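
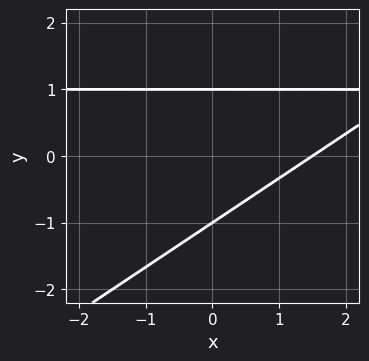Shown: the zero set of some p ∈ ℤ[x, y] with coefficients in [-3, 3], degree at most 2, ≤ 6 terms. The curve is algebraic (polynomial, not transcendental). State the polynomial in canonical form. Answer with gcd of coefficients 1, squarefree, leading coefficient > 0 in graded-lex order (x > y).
2*x*y - 3*y^2 - 2*x + 3

First, degree: a generic line meets the curve in up to 2 points, so deg p = 2.
Next, observable constraints: among the integer gridlines, it crosses the y-axis at y ∈ {-1, 1}.
Finally, assembling these constraints gives the stated polynomial.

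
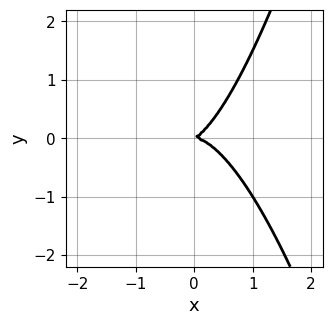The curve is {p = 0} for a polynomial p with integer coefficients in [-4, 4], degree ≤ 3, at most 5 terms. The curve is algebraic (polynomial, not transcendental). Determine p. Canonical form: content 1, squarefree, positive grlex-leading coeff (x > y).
deg p = 3.
Reading off the gridlines: it crosses the x-axis at the gridline x = 0; it meets the y-axis at y = 0 (among the integer gridlines).
These observations pin down the coefficients.

3*x^3 + x*y - 2*y^2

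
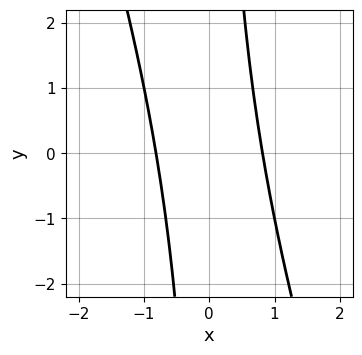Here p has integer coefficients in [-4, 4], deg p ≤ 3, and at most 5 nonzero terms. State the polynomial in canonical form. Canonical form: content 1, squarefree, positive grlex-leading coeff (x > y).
First, the degree is 2 — no degree-1 curve has this shape.
Then, against the integer gridlines: it misses every integer gridline on the y-axis.
Finally, matching integer coefficients to the picture gives p.

3*x^2 + x*y - 2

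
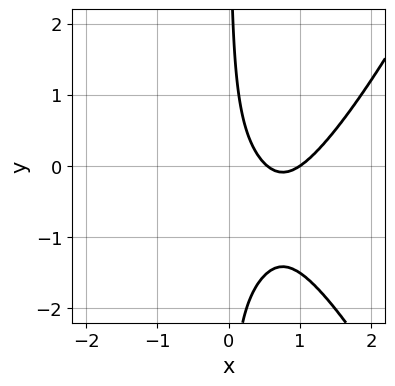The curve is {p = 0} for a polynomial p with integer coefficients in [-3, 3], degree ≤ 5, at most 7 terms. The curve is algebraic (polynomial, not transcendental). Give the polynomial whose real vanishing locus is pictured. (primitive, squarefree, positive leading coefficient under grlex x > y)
x^4 - 2*x*y^2 - 3*x*y - 2*x + 1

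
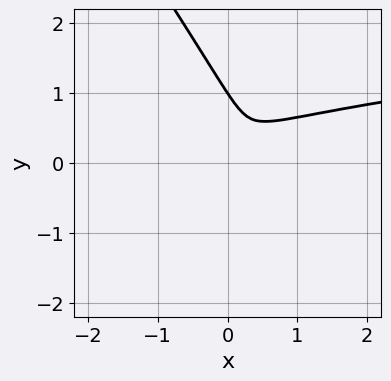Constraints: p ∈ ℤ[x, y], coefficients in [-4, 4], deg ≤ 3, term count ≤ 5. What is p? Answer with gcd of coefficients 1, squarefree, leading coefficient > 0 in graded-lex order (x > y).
3*x*y^2 + 2*y^3 - x^2 - 2*y^2

1. Degree: no degree-2 curve has this shape, so deg p = 3.
2. Reading off the gridlines: it meets the y-axis at y = 1 (among the integer gridlines).
3. Putting this together gives p.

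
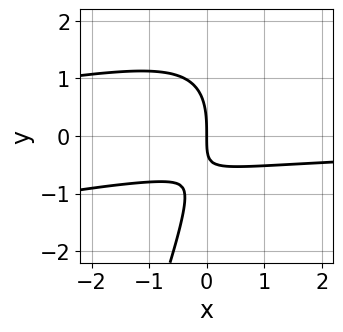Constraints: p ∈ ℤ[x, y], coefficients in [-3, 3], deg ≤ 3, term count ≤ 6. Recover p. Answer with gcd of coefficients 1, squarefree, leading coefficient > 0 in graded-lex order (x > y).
(a) The degree is 3 — no degree-2 curve has this shape.
(b) From the axis intercepts and sections: one y-axis crossing is at y = 0; it meets the x-axis at x = 0 (among the integer gridlines).
(c) Putting this together gives p.

x^2*y - 3*x*y^2 + y^3 + 3*x*y + 3*x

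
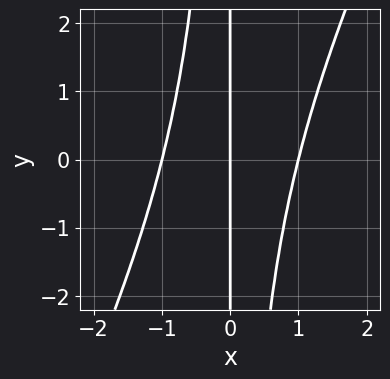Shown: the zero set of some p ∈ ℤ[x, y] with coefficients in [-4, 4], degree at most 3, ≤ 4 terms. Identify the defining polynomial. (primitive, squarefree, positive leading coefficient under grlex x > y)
2*x^3 - x^2*y - 2*x

deg p = 3.
Observable constraints: the visible y-axis segment lies entirely on the curve; the x-axis gridline crossings are at x ∈ {-1, 0, 1}.
Assembling these constraints gives the stated polynomial.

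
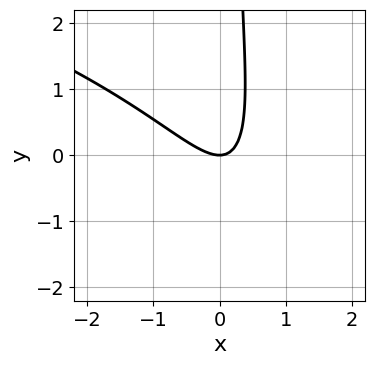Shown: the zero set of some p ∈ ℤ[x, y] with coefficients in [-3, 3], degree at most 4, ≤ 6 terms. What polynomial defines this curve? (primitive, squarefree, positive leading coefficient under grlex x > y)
deg p = 3. No degree-2 curve has this shape.
From the visible intercepts: one y-axis crossing is at y = 0; one x-axis crossing is at x = 0.
The integer polynomial consistent with all of this is the stated p.

x*y^2 + 3*x^2 + 3*x*y - 2*y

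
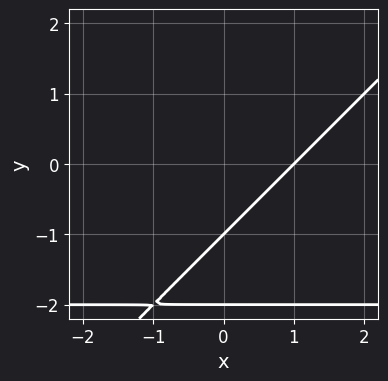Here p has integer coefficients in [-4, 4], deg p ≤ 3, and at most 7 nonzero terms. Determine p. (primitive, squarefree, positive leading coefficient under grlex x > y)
1. Degree: a generic line meets the curve in up to 2 points, so deg p = 2.
2. Observable constraints: it crosses the x-axis at the gridline x = 1; among the integer gridlines, it crosses the y-axis at y ∈ {-2, -1}.
3. The integer polynomial consistent with all of this is the stated p.

x*y - y^2 + 2*x - 3*y - 2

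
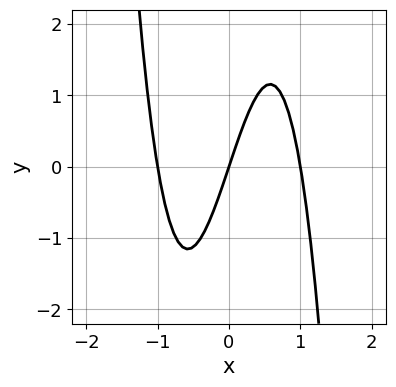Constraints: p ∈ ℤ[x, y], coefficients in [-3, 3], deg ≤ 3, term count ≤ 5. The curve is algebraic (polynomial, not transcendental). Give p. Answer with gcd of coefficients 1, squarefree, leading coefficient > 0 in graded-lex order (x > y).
3*x^3 - 3*x + y

First, the degree is 3 — a generic line meets the curve in up to 3 points.
Next, observable constraints: one y-axis crossing is at y = 0; the x-axis gridline crossings are at x ∈ {-1, 0, 1}.
Finally, putting this together gives p.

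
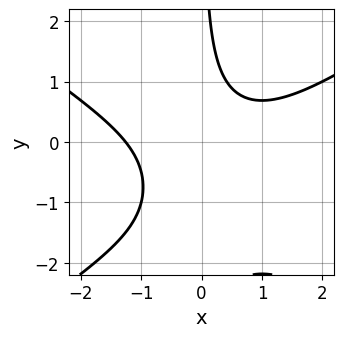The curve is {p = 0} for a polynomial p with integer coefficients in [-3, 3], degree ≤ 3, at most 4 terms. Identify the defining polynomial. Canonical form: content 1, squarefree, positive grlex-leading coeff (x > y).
x^3 - 2*x*y^2 - 3*x*y + 2

(a) deg p = 3. No degree-2 curve has this shape.
(b) Observable constraints: the curve avoids every integer y-axis point in the box.
(c) Solving for integer coefficients yields p as stated.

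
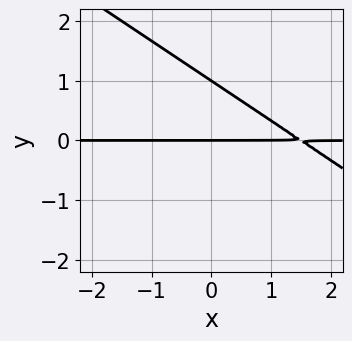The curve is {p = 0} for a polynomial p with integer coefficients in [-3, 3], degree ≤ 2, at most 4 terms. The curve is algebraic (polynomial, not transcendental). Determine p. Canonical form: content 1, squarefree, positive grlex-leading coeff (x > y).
First, the degree is 2 — no degree-1 curve has this shape.
Next, checking where it meets the axes: among the integer gridlines, it crosses the y-axis at y ∈ {0, 1}; the visible x-axis segment lies entirely on the curve.
Finally, matching integer coefficients to the picture gives p.

2*x*y + 3*y^2 - 3*y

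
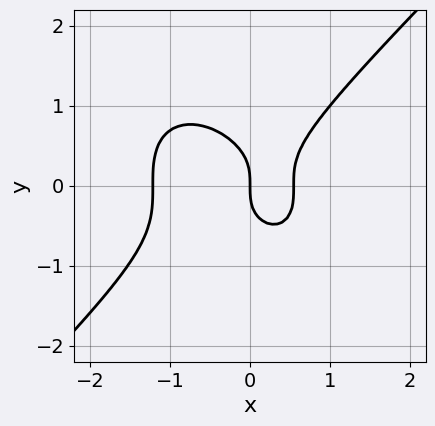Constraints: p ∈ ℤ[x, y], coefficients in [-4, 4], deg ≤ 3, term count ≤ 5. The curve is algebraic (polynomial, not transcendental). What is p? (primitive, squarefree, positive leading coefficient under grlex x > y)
Degree: the shape is more complex than any degree-2 curve, so deg p = 3.
Reading off the gridlines: it meets the x-axis at x = 0 (among the integer gridlines); it crosses the y-axis at the gridline y = 0.
Putting this together gives p.

3*x^3 - 3*y^3 + 2*x^2 - 2*x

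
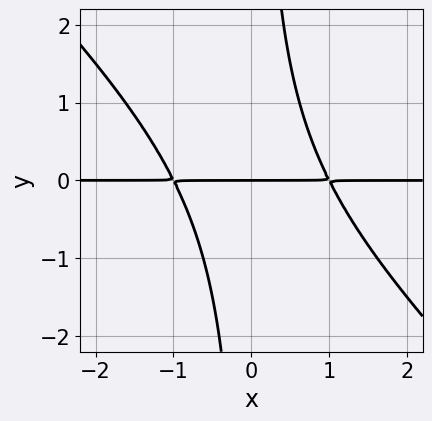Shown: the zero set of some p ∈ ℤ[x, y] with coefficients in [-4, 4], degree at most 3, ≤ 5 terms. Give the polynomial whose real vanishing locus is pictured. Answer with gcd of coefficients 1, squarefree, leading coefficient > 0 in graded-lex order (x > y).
x^2*y + x*y^2 - y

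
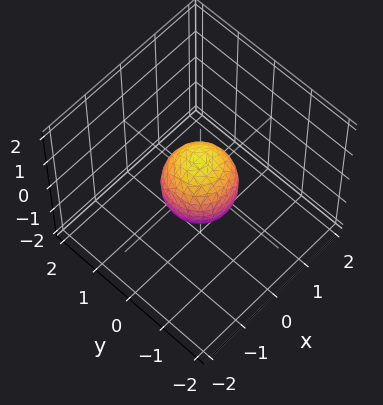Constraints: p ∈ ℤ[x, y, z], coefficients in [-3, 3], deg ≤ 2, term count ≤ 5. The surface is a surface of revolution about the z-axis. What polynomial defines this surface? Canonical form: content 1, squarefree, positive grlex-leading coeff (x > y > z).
3*x^2 + 3*y^2 + 2*z^2 - 2

First, deg p = 2.
Then, symmetries: rotational symmetry about the z-axis ⇒ p depends on x, y only through x² + y².
Next, against the integer gridlines: a circular section at z = 0 has radius between 0 and 1; among the integer gridlines, it crosses the z-axis at z ∈ {-1, 1}.
Finally, matching integer coefficients to the picture gives p.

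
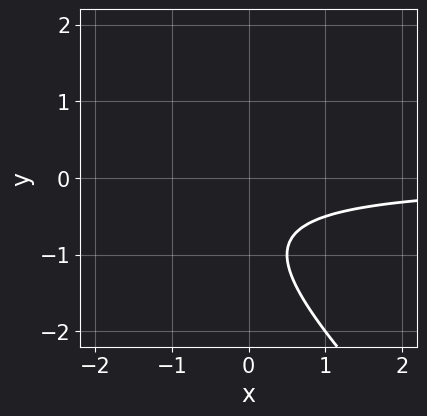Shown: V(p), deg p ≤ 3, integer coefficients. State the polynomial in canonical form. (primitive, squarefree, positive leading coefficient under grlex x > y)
(a) Degree: a generic line meets the curve in up to 2 points, so deg p = 2.
(b) From the axis intercepts and sections: the curve avoids every integer y-axis point in the box; no x-intercept at any integer in the box.
(c) Matching integer coefficients to the picture gives p.

2*x*y + 2*y^2 + 3*y + 2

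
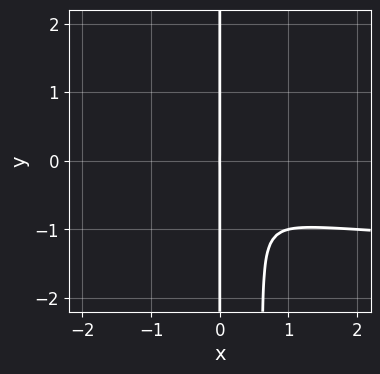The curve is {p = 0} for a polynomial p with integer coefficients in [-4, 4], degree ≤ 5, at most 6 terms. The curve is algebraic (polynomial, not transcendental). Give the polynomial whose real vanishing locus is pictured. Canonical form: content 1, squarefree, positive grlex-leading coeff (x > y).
2*x^3*y - 3*x^2*y^2 + 3*x^3 + 2*x*y^2

The degree is 4 — a generic line meets the curve in up to 4 points.
Against the integer gridlines: it crosses the x-axis at the gridline x = 0; every point of the y-axis in the box is on the curve.
These observations pin down the coefficients.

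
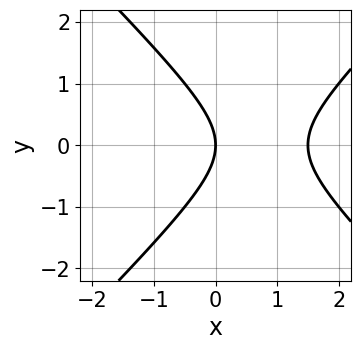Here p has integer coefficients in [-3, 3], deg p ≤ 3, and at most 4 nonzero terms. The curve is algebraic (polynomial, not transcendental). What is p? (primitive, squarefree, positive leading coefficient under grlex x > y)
2*x^2 - 2*y^2 - 3*x

First, degree: a generic line meets the curve in up to 2 points, so deg p = 2.
Next, symmetries: the y ↦ −y reflection is a symmetry, so y appears only in even powers.
Then, observable constraints: it meets the x-axis at x = 0 (among the integer gridlines); it meets the y-axis at y = 0 (among the integer gridlines).
Finally, matching integer coefficients to the picture gives p.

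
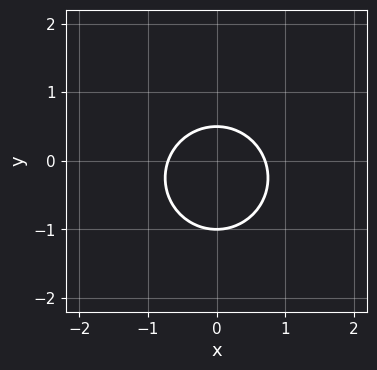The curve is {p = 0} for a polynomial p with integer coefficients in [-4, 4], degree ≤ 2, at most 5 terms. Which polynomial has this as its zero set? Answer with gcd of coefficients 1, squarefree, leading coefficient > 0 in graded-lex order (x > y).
2*x^2 + 2*y^2 + y - 1

First, deg p = 2. A generic line meets the curve in up to 2 points.
Then, symmetries: it's symmetric under x → −x, forcing even powers of x.
Next, from the axis intercepts and sections: it meets the y-axis at y = -1 (among the integer gridlines).
Finally, matching integer coefficients to the picture gives p.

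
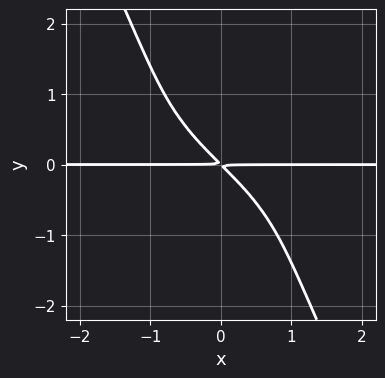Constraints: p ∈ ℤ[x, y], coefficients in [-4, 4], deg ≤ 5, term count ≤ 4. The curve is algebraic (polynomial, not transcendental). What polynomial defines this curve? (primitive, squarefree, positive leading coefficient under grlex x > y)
The degree is 4 — a generic line meets the curve in up to 4 points.
Against the integer gridlines: the visible x-axis segment lies entirely on the curve.
Putting this together gives p.

2*x*y^3 + y^4 + 3*x*y + 3*y^2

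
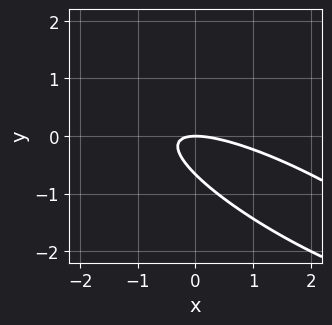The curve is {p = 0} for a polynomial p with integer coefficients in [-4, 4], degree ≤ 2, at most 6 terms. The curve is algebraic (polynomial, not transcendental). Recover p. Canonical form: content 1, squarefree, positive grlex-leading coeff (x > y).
x^2 + 3*x*y + 3*y^2 + 2*y

First, degree: the shape is more complex than any degree-1 curve, so deg p = 2.
Then, checking where it meets the axes: it crosses the y-axis at the gridline y = 0; it meets the x-axis at x = 0 (among the integer gridlines).
Finally, putting this together gives p.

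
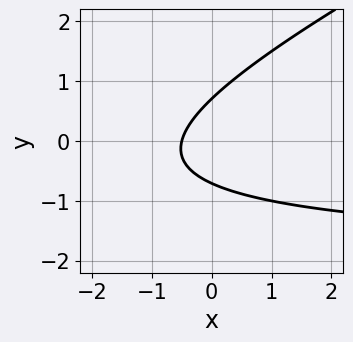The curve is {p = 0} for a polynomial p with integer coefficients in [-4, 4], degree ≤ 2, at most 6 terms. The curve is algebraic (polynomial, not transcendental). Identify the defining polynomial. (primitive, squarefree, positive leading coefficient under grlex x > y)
(a) The degree is 2 — the shape is more complex than any degree-1 curve.
(b) Putting this together gives p.

x*y - 2*y^2 + 2*x + 1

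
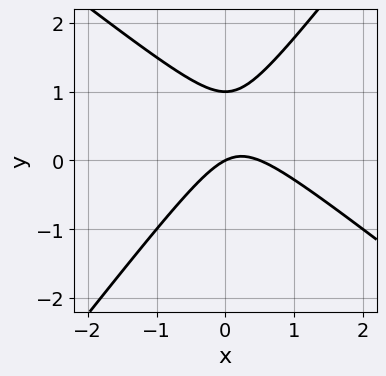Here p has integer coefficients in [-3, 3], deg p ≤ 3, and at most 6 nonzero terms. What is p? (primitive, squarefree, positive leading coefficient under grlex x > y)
(a) deg p = 2.
(b) From the visible intercepts: it meets the x-axis at x = 0 (among the integer gridlines); the y-axis gridline crossings are at y ∈ {0, 1}.
(c) Matching integer coefficients to the picture gives p.

2*x^2 + x*y - 2*y^2 - x + 2*y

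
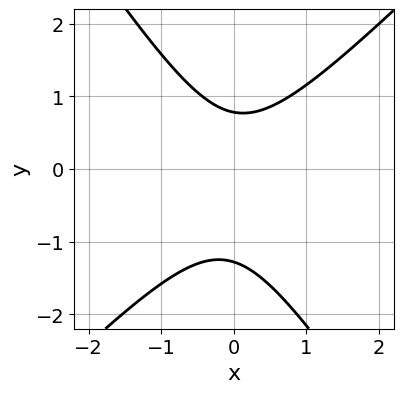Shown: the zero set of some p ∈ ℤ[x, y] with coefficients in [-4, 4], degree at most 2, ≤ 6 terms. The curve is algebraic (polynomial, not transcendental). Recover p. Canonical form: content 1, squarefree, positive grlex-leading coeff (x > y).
1. The degree is 2 — no degree-1 curve has this shape.
2. Reading off the gridlines: the curve avoids every integer x-axis point in the box.
3. Together with the visible shape, these determine p as stated.

3*x^2 - x*y - 2*y^2 - y + 2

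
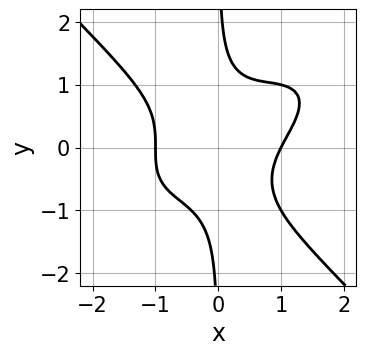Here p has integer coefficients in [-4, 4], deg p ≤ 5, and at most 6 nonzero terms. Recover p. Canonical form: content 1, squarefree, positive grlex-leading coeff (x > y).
x^4 - x^3*y + 2*x*y^3 - x^2*y - 1

(a) deg p = 4.
(b) From the visible intercepts: it misses every integer gridline on the y-axis; the x-axis gridline crossings are at x ∈ {-1, 1}.
(c) Together with the visible shape, these determine p as stated.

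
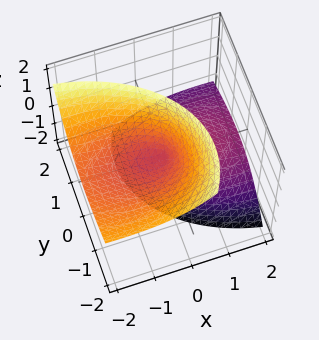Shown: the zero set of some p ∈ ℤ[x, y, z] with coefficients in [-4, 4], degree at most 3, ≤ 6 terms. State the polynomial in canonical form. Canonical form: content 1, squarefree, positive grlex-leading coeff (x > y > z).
x^2 + 3*x*z + 2*y^2 + 2*y*z - z^2

(a) There are 2 components. Treating them together as one polynomial.
(b) The degree is 2 — the shape is more complex than any degree-1 surface.
(c) Reading off the gridlines: it crosses the x-axis at the gridline x = 0; it crosses the y-axis at the gridline y = 0; it meets the z-axis at z = 0 (among the integer gridlines).
(d) Putting this together gives p.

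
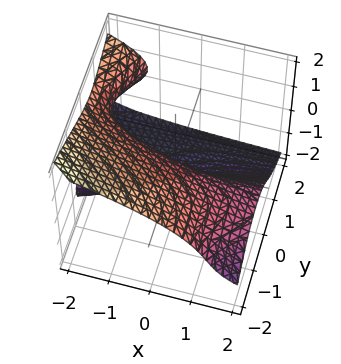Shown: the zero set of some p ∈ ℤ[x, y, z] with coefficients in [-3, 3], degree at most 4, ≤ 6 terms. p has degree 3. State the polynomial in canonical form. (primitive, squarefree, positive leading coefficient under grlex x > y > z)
x*y^2 + 2*z^3 + 2*x*z + z^2 + 3*y

The degree is 3 — the shape is more complex than any degree-2 surface.
Against the integer gridlines: one y-axis crossing is at y = 0; the visible x-axis segment lies entirely on the surface.
Fitting integer coefficients to these (and the overall shape) gives p.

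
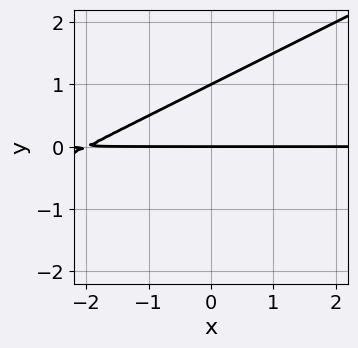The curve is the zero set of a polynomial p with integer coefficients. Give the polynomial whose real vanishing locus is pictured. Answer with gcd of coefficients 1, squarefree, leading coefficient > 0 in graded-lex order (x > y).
(a) The degree is 2 — the shape is more complex than any degree-1 curve.
(b) Checking where it meets the axes: among the integer gridlines, it crosses the y-axis at y ∈ {0, 1}; the visible x-axis segment lies entirely on the curve.
(c) Assembling these constraints gives the stated polynomial.

x*y - 2*y^2 + 2*y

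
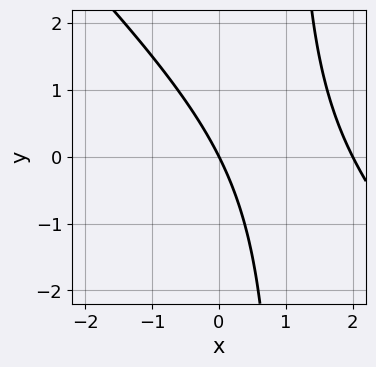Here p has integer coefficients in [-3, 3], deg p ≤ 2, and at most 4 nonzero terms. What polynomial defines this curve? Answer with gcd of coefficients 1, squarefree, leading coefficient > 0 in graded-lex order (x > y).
1. Degree: a generic line meets the curve in up to 2 points, so deg p = 2.
2. From the axis intercepts and sections: among the integer gridlines, it crosses the x-axis at x ∈ {0, 2}; it crosses the y-axis at the gridline y = 0.
3. Fitting integer coefficients to these (and the overall shape) gives p.

x^2 + x*y - 2*x - y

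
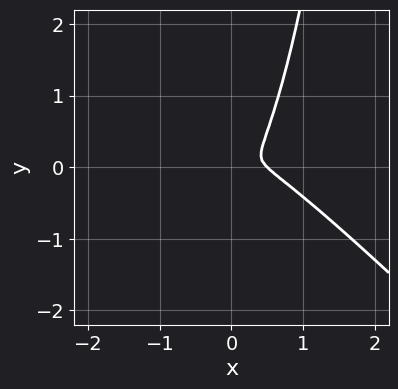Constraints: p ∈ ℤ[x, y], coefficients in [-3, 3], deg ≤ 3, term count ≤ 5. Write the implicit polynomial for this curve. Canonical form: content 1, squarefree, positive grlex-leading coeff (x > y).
2*x^3 + 2*x^2*y - x^2 - y^2

deg p = 3.
Putting this together gives p.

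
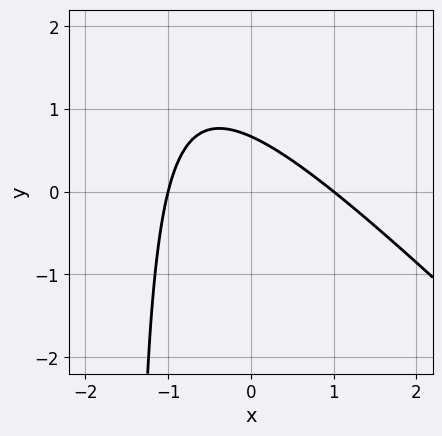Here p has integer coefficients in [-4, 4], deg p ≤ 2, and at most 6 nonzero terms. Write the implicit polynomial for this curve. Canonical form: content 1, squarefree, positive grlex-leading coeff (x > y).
1. deg p = 2. A generic line meets the curve in up to 2 points.
2. From the axis intercepts and sections: the x-axis gridline crossings are at x ∈ {-1, 1}.
3. Together with the visible shape, these determine p as stated.

2*x^2 + 2*x*y + 3*y - 2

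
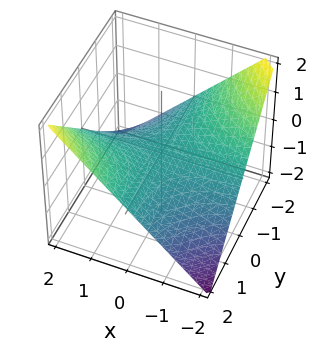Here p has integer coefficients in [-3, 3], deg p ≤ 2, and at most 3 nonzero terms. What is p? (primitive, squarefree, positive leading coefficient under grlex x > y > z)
x*y - 2*z

deg p = 2. A hyperbolic paraboloid; a quadric.
Observable constraints: it crosses the z-axis at the gridline z = 0; the visible y-axis segment lies entirely on the surface; every point of the x-axis in the box is on the surface.
These observations pin down the coefficients.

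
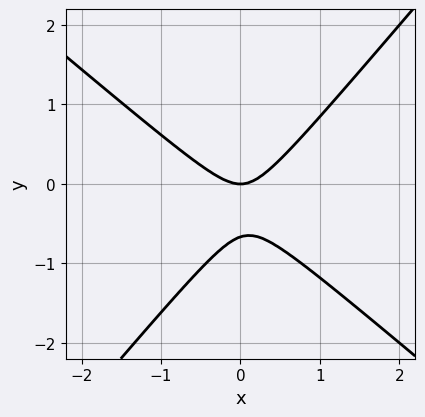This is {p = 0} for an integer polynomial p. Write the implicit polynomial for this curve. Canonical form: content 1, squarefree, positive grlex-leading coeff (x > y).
3*x^2 + x*y - 3*y^2 - 2*y

Degree: the shape is more complex than any degree-1 curve, so deg p = 2.
Against the integer gridlines: it meets the y-axis at y = 0 (among the integer gridlines); one x-axis crossing is at x = 0.
Assembling these constraints gives the stated polynomial.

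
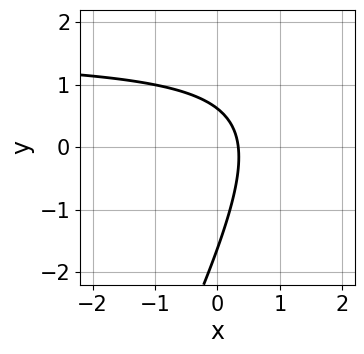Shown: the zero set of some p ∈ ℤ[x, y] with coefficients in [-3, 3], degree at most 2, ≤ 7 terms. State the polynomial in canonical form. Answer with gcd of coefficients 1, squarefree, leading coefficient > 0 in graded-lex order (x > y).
2*x*y - y^2 - 3*x - y + 1

(a) Degree: the shape is more complex than any degree-1 curve, so deg p = 2.
(b) Putting this together gives p.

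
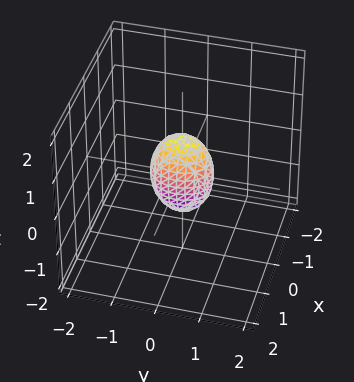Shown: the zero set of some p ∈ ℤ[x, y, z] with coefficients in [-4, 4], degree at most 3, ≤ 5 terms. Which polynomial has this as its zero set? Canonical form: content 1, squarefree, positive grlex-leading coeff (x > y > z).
3*x^2 + 2*y^2 + z^2 - 1

First, deg p = 2. Bounded and convex; a quadric.
Next, symmetries: mirror symmetry z ↦ −z ⇒ only even powers of z; it's symmetric under x → −x, forcing even powers of x; it's symmetric under y → −y, forcing even powers of y.
Next, from the axis intercepts and sections: among the integer gridlines, it crosses the z-axis at z ∈ {-1, 1}.
Finally, the integer polynomial consistent with all of this is the stated p.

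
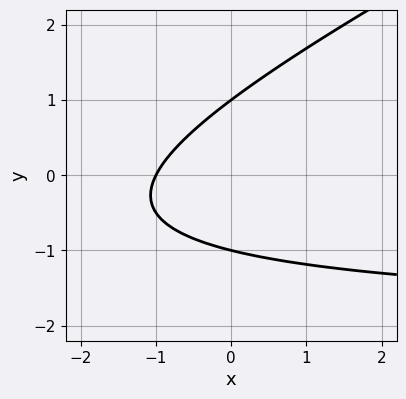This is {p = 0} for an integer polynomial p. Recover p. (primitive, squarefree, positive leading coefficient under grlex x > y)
x*y - 2*y^2 + 2*x + 2

(a) deg p = 2. No degree-1 curve has this shape.
(b) Checking where it meets the axes: among the integer gridlines, it crosses the y-axis at y ∈ {-1, 1}; it meets the x-axis at x = -1 (among the integer gridlines).
(c) Putting this together gives p.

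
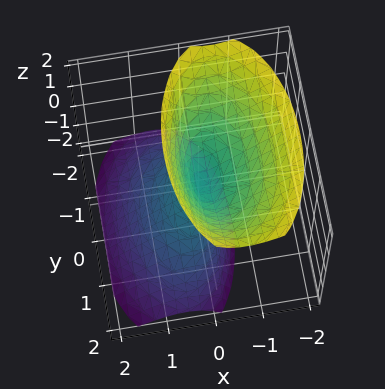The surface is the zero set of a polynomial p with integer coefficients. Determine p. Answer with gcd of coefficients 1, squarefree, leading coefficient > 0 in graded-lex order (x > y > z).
(a) There are 2 components. Treating them together as one polynomial.
(b) The degree is 2 — the shape is more complex than any degree-1 surface.
(c) Reading off the gridlines: one x-axis crossing is at x = 0; it meets the z-axis at z = 0 (among the integer gridlines); it crosses the y-axis at the gridline y = 0.
(d) Fitting integer coefficients to these (and the overall shape) gives p.

3*x^2 + 2*x*z + y^2 - z^2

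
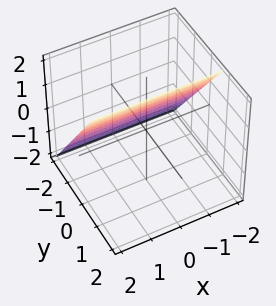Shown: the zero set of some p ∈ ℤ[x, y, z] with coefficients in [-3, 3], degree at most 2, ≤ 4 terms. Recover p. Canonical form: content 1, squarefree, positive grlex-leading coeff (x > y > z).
Degree: the surface is flat (a plane), so deg p = 1.
Observable constraints: no x-intercept at any integer in the box; it crosses the z-axis at the gridline z = 1.
The integer polynomial consistent with all of this is the stated p.

3*y - 2*z + 2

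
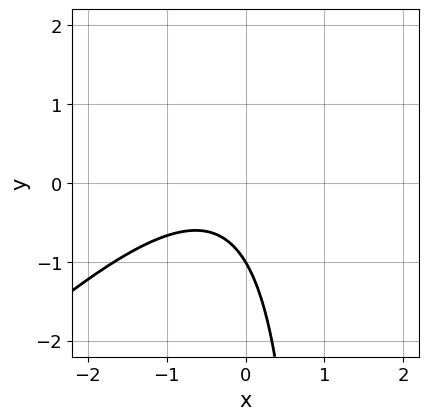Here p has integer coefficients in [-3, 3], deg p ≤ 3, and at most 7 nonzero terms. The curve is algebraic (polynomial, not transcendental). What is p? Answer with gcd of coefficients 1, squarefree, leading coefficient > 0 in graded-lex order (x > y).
3*x^2 - 3*x*y + 2*x + 3*y + 3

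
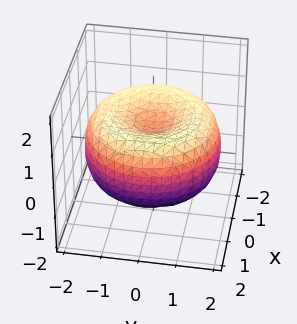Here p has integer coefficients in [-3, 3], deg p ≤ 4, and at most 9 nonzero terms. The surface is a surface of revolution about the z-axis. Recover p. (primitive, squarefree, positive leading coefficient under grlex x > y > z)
1. The degree is 4 — a generic line meets the surface in up to 4 points.
2. Symmetries: rotational symmetry about the z-axis ⇒ p depends on x, y only through x² + y².
3. Against the integer gridlines: a circular section at z = 0 has radius between 1 and 2.
4. The integer polynomial consistent with all of this is the stated p.

x^4 + 2*x^2*y^2 + y^4 - 3*x^2 - 3*y^2 + 3*z^2 - 1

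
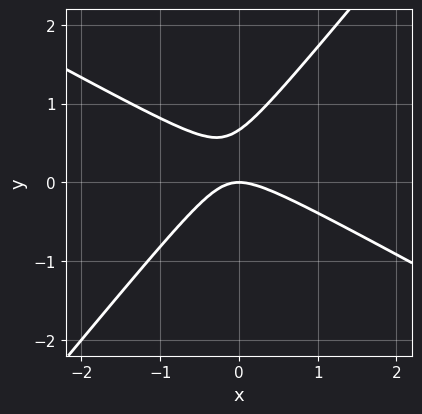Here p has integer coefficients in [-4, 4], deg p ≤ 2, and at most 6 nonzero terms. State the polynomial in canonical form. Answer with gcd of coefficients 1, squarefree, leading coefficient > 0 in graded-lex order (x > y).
deg p = 2. The shape is more complex than any degree-1 curve.
Checking where it meets the axes: it crosses the x-axis at the gridline x = 0; it meets the y-axis at y = 0 (among the integer gridlines).
These observations pin down the coefficients.

2*x^2 + 2*x*y - 3*y^2 + 2*y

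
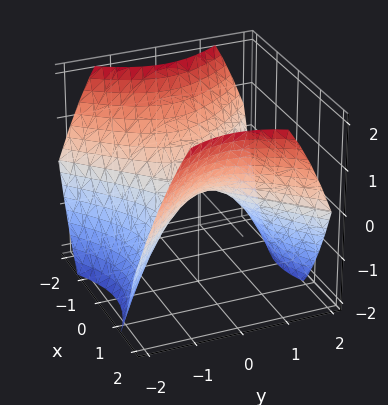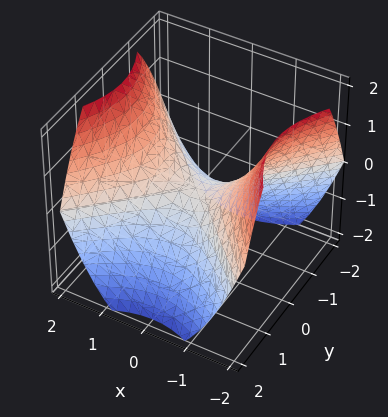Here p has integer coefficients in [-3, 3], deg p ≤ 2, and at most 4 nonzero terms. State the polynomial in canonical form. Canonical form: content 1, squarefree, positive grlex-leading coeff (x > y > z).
2*x^2 - 2*y^2 - 3*z

Degree: a saddle surface; a quadric, so deg p = 2.
Symmetries: it's symmetric under x → −x, forcing even powers of x; it's symmetric under y → −y, forcing even powers of y.
Against the integer gridlines: one z-axis crossing is at z = 0; one x-axis crossing is at x = 0; one y-axis crossing is at y = 0.
The integer polynomial consistent with all of this is the stated p.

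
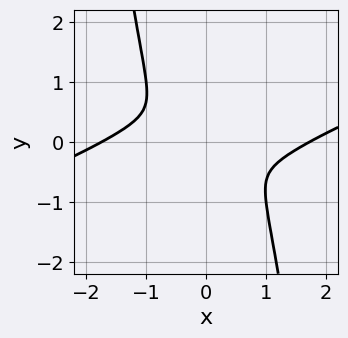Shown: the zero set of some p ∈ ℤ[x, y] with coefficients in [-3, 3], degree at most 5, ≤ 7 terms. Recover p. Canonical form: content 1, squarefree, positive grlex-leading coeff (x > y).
x^4 - 3*x^3*y - 3*x^2 - 2*x*y - 3*y^2

First, deg p = 4. No degree-3 curve has this shape.
Finally, the integer polynomial consistent with all of this is the stated p.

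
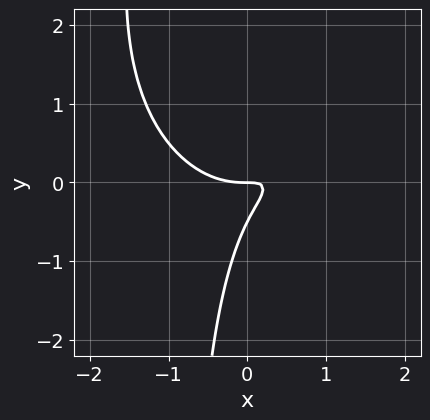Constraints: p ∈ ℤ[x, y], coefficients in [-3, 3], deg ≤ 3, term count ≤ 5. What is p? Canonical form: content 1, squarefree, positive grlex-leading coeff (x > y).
2*x^3 + 2*x*y^2 - 3*x*y + 2*y^2 + y

1. Degree: a generic line meets the curve in up to 3 points, so deg p = 3.
2. Reading off the gridlines: one x-axis crossing is at x = 0; it meets the y-axis at y = 0 (among the integer gridlines).
3. Matching integer coefficients to the picture gives p.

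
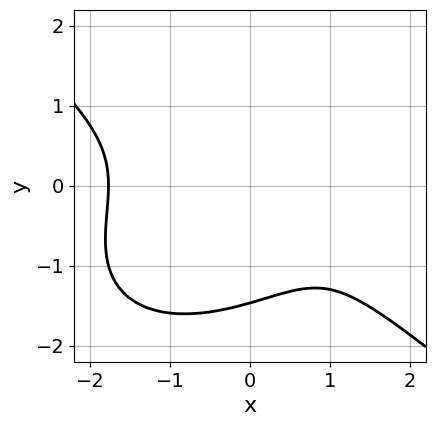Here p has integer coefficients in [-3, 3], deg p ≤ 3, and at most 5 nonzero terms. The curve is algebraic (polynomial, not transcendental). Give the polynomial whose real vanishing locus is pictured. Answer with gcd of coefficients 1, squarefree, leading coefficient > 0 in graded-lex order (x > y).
x^3 + 2*y^3 + 2*y^2 - 2*x + 2

The degree is 3 — the shape is more complex than any degree-2 curve.
Putting this together gives p.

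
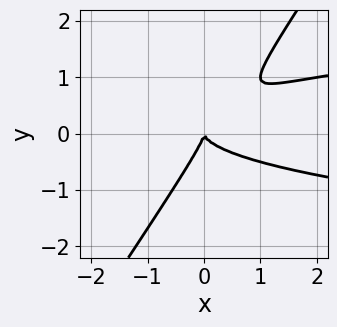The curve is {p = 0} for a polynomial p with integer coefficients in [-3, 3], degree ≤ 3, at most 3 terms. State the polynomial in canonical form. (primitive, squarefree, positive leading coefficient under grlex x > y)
3*x*y^2 - 2*y^3 - x^2

First, the degree is 3 — the shape is more complex than any degree-2 curve.
Next, against the integer gridlines: it meets the y-axis at y = 0 (among the integer gridlines); one x-axis crossing is at x = 0.
Finally, assembling these constraints gives the stated polynomial.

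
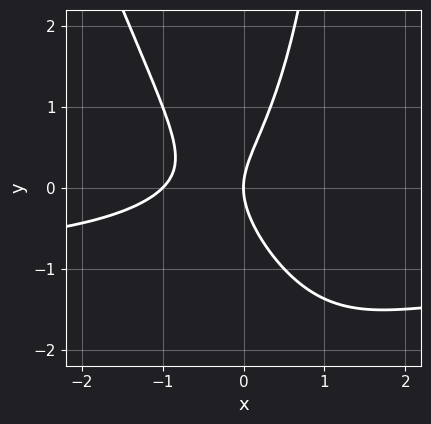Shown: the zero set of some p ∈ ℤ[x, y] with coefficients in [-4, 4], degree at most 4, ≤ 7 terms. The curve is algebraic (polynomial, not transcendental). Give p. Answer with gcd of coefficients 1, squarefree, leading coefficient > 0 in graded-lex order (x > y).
3*x^2*y + x*y^2 + 3*x^2 - 2*y^2 + 3*x

1. deg p = 3.
2. Reading off the gridlines: it crosses the y-axis at the gridline y = 0; the x-axis gridline crossings are at x ∈ {-1, 0}.
3. Matching integer coefficients to the picture gives p.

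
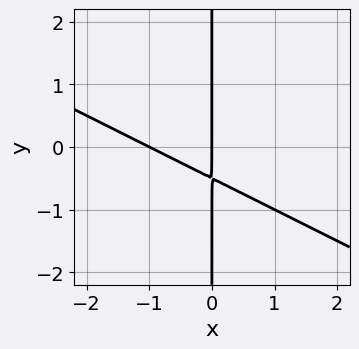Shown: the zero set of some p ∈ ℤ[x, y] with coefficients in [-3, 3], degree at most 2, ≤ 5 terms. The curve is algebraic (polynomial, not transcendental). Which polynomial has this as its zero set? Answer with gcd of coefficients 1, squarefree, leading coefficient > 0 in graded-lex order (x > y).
x^2 + 2*x*y + x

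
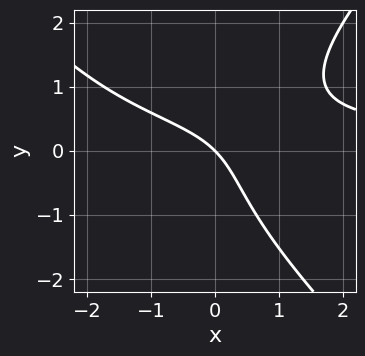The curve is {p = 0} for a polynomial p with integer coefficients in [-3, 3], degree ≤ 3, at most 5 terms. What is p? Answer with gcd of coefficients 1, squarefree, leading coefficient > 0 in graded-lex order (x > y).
Degree: the shape is more complex than any degree-2 curve, so deg p = 3.
From the axis intercepts and sections: it meets the y-axis at y = 0 (among the integer gridlines); it crosses the x-axis at the gridline x = 0.
The integer polynomial consistent with all of this is the stated p.

x^2*y - y^3 + 2*x*y - 2*x - 2*y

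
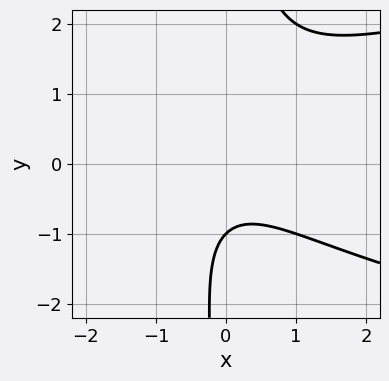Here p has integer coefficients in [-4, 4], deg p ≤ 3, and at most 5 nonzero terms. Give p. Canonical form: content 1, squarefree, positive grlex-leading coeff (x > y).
x*y^2 - x^2 - y - 1

First, the degree is 3 — no degree-2 curve has this shape.
Next, checking where it meets the axes: one y-axis crossing is at y = -1; it misses every integer gridline on the x-axis.
Finally, the integer polynomial consistent with all of this is the stated p.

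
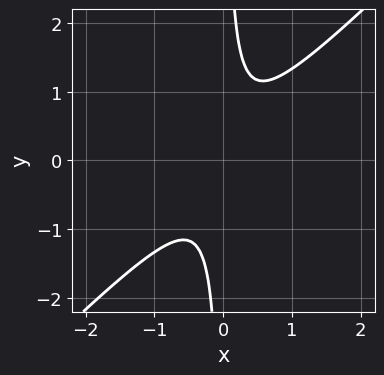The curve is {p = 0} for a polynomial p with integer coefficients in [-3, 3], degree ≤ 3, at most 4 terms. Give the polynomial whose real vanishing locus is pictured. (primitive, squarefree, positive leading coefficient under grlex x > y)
(a) Degree: no degree-1 curve has this shape, so deg p = 2.
(b) Against the integer gridlines: the curve avoids every integer y-axis point in the box; the curve avoids every integer x-axis point in the box.
(c) Putting this together gives p.

3*x^2 - 3*x*y + 1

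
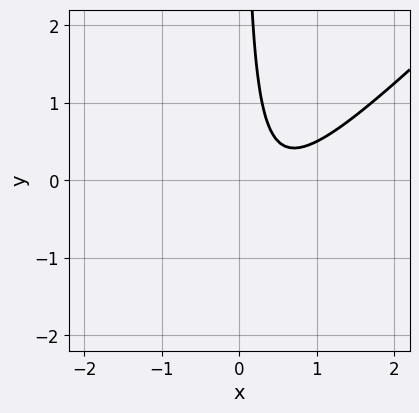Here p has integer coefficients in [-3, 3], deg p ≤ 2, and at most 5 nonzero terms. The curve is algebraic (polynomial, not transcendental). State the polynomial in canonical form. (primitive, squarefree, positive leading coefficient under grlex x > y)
1. deg p = 2. No degree-1 curve has this shape.
2. From the visible intercepts: it misses every integer gridline on the x-axis; it misses every integer gridline on the y-axis.
3. The integer polynomial consistent with all of this is the stated p.

2*x^2 - 2*x*y - 2*x + 1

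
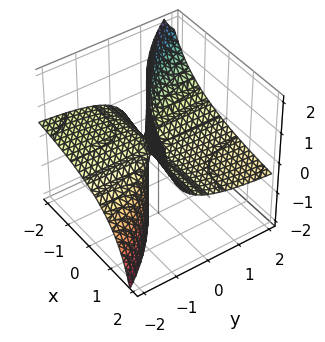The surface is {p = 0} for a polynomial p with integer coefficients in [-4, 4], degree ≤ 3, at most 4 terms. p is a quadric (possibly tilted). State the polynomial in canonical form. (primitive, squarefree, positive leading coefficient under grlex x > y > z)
x*y + 2*x*z + 3*y*z + z

1. Degree: a generic line meets the surface in up to 2 points, so deg p = 2.
2. Against the integer gridlines: the visible x-axis segment lies entirely on the surface; the visible y-axis segment lies entirely on the surface.
3. The integer polynomial consistent with all of this is the stated p.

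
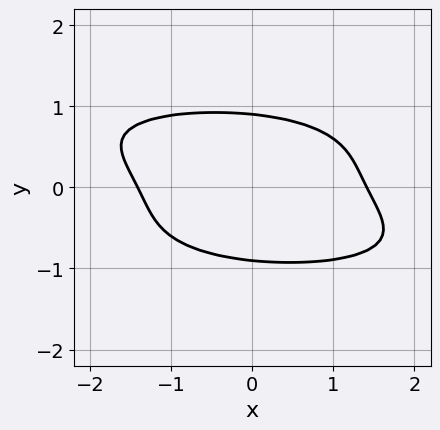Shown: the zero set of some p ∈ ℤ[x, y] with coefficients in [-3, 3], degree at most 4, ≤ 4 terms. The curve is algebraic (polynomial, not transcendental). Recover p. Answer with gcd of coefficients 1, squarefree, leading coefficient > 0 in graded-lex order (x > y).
3*y^4 + x^2 + x*y - 2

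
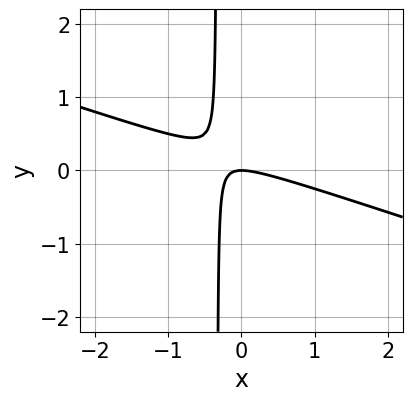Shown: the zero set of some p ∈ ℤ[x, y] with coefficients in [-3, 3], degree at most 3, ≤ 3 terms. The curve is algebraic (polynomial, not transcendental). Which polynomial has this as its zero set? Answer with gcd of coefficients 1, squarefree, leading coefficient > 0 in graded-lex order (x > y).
Degree: no degree-1 curve has this shape, so deg p = 2.
Observable constraints: one y-axis crossing is at y = 0; it meets the x-axis at x = 0 (among the integer gridlines).
These observations pin down the coefficients.

x^2 + 3*x*y + y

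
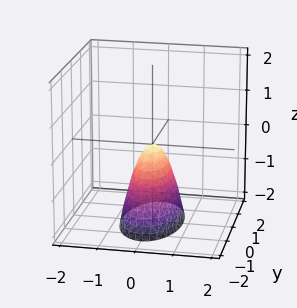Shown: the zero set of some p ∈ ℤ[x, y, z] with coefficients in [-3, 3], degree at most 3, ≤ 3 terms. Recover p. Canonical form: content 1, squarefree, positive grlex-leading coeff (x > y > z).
deg p = 2.
Symmetries: the y ↦ −y reflection is a symmetry, so y appears only in even powers; mirror symmetry x ↦ −x ⇒ only even powers of x.
Observable constraints: one x-axis crossing is at x = 0; it crosses the z-axis at the gridline z = 0; it meets the y-axis at y = 0 (among the integer gridlines).
Matching integer coefficients to the picture gives p.

3*x^2 + y^2 + z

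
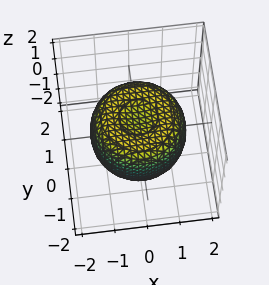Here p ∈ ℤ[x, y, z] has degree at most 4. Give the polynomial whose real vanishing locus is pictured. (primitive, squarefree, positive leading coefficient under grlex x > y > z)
2*x^4 + 4*x^2*y^2 + 2*y^4 - 3*x^2 - 3*y^2 + 3*z^2 - 2

1. deg p = 4.
2. Symmetries: the z-axis is an axis of rotation, so x and y enter only as x² + y².
3. Reading off the gridlines: a circular section at z = -1 has radius between 0 and 1.
4. The integer polynomial consistent with all of this is the stated p.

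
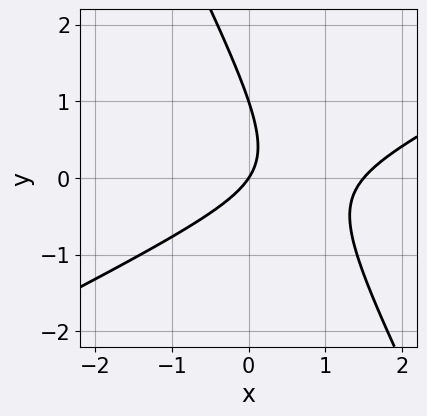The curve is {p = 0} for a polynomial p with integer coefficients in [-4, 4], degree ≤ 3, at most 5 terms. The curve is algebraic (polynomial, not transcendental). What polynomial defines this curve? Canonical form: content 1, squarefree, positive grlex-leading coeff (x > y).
(a) The degree is 2 — the shape is more complex than any degree-1 curve.
(b) From the visible intercepts: the y-axis gridline crossings are at y ∈ {0, 1}; it crosses the x-axis at the gridline x = 0.
(c) Together with the visible shape, these determine p as stated.

2*x^2 - 3*x*y - 2*y^2 - 3*x + 2*y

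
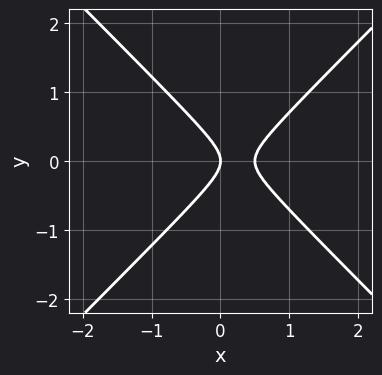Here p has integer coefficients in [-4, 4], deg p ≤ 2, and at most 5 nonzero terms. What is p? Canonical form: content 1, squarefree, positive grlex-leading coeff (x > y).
2*x^2 - 2*y^2 - x

1. deg p = 2. No degree-1 curve has this shape.
2. Symmetries: the y ↦ −y reflection is a symmetry, so y appears only in even powers.
3. From the axis intercepts and sections: one y-axis crossing is at y = 0; one x-axis crossing is at x = 0.
4. The integer polynomial consistent with all of this is the stated p.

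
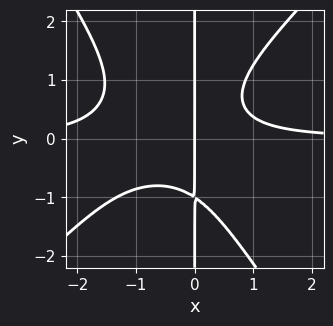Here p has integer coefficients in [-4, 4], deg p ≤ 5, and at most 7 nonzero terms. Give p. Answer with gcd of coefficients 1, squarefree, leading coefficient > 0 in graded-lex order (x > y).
3*x^3*y - x^2*y^2 - 2*x*y^3 + 3*x^2*y - 2*x

(a) deg p = 4. A generic line meets the curve in up to 4 points.
(b) From the axis intercepts and sections: every point of the y-axis in the box is on the curve; it meets the x-axis at x = 0 (among the integer gridlines).
(c) Putting this together gives p.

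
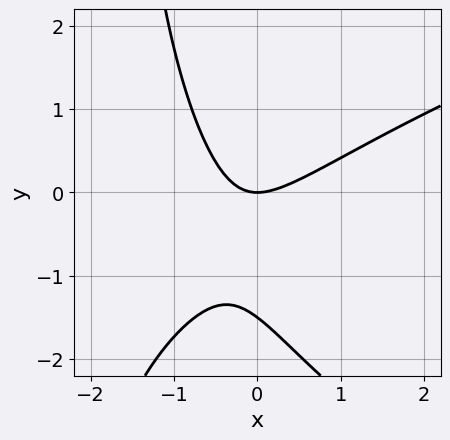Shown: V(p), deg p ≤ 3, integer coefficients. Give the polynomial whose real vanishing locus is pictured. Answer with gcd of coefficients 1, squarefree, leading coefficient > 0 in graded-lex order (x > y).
1. deg p = 3.
2. Against the integer gridlines: it meets the y-axis at y = 0 (among the integer gridlines); one x-axis crossing is at x = 0.
3. Together with the visible shape, these determine p as stated.

x*y^2 - 3*x^2 + 3*x*y + 2*y^2 + 3*y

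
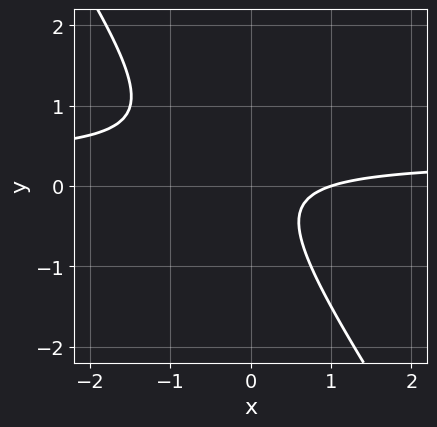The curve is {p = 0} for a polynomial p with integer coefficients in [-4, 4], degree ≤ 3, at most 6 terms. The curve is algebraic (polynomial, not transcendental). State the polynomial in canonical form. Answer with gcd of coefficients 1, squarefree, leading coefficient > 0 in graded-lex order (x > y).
3*x*y + 2*y^2 - x + 1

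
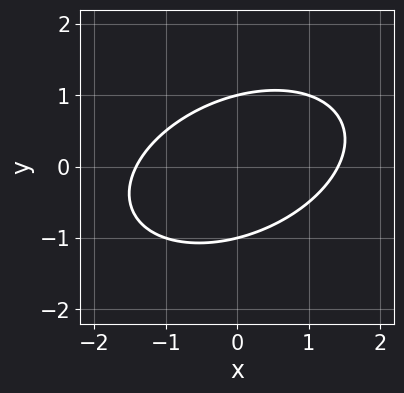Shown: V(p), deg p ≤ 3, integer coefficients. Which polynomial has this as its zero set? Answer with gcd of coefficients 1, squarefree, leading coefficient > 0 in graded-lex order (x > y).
x^2 - x*y + 2*y^2 - 2

Degree: the shape is more complex than any degree-1 curve, so deg p = 2.
Checking where it meets the axes: among the integer gridlines, it crosses the y-axis at y ∈ {-1, 1}.
These observations pin down the coefficients.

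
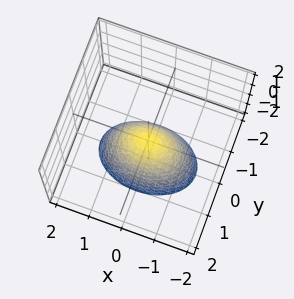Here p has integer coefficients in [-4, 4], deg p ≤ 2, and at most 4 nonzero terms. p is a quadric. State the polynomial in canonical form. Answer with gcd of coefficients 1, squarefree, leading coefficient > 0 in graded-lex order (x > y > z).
x^2 + 2*y^2 + z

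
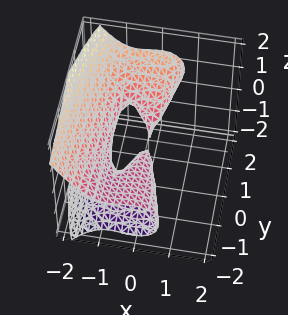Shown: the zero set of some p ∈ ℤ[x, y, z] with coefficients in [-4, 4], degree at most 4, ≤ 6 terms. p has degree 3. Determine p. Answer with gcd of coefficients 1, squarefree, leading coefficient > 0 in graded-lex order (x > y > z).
2*x^3 + 2*x^2 - 2*y*z + 3*z^2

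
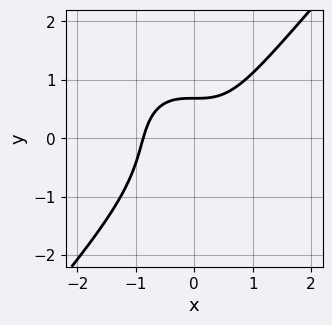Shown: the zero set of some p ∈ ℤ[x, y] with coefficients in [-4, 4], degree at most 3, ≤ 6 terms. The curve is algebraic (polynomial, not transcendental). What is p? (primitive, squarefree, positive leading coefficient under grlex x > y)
3*x^3 - 2*y^3 - 2*y + 2

deg p = 3. No degree-2 curve has this shape.
Matching integer coefficients to the picture gives p.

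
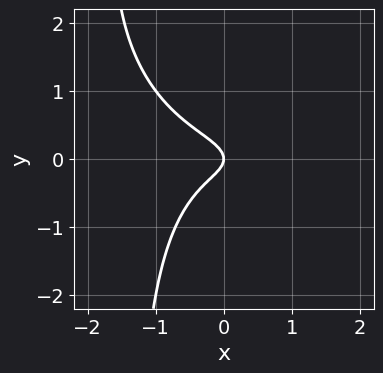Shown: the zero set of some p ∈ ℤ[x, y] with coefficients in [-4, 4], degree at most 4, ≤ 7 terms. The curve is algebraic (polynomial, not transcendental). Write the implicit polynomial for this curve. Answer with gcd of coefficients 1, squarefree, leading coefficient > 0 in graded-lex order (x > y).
First, deg p = 3.
Then, from the axis intercepts and sections: one x-axis crossing is at x = 0; it meets the y-axis at y = 0 (among the integer gridlines).
Finally, solving for integer coefficients yields p as stated.

x^3 + x^2*y + 2*x*y^2 + 3*y^2 + x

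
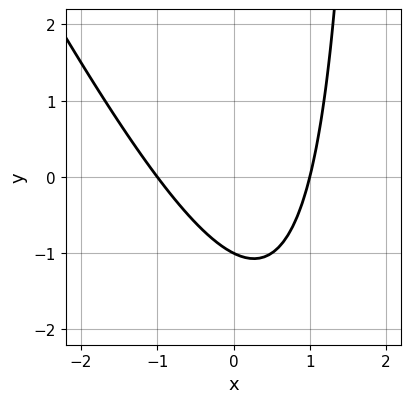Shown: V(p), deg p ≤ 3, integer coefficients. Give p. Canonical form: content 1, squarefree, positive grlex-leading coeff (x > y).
2*x^2 + x*y - 2*y - 2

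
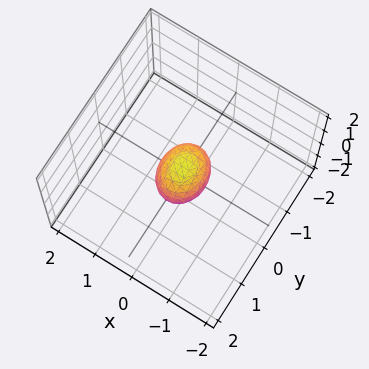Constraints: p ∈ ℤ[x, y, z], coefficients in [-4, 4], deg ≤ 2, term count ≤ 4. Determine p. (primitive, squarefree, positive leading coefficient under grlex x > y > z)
3*x^2 + 2*y^2 + 2*z^2 - 1

First, the degree is 2 — bounded and convex; a quadric.
Next, symmetries: it's symmetric under y → −y, forcing even powers of y; the x ↦ −x reflection is a symmetry, so x appears only in even powers; the z ↦ −z reflection is a symmetry, so z appears only in even powers.
Finally, fitting integer coefficients to these (and the overall shape) gives p.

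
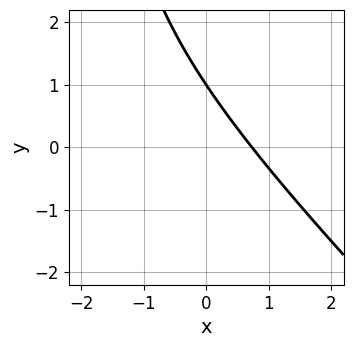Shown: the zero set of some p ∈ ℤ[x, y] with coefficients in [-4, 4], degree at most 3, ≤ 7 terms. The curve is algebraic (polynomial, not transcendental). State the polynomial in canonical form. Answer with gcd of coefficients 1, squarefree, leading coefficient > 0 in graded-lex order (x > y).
x^2 + x*y + 2*x + 2*y - 2

1. Degree: a generic line meets the curve in up to 2 points, so deg p = 2.
2. Checking where it meets the axes: it crosses the y-axis at the gridline y = 1.
3. Putting this together gives p.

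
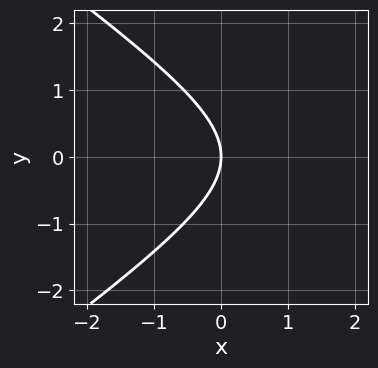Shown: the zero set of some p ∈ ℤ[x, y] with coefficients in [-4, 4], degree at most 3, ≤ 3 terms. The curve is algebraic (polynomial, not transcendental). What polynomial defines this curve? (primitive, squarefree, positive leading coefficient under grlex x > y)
First, the degree is 2 — no degree-1 curve has this shape.
Next, symmetries: mirror symmetry y ↦ −y ⇒ only even powers of y.
Next, from the axis intercepts and sections: it meets the x-axis at x = 0 (among the integer gridlines); it crosses the y-axis at the gridline y = 0.
Finally, matching integer coefficients to the picture gives p.

x^2 - 2*y^2 - 3*x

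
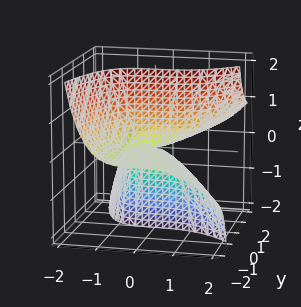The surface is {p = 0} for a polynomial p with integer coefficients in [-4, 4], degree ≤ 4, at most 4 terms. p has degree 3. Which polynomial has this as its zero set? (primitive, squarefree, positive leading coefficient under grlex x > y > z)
First, degree: no degree-2 surface has this shape, so deg p = 3.
Then, from the visible intercepts: it crosses the x-axis at the gridline x = 0; every point of the z-axis in the box is on the surface; the visible y-axis segment lies entirely on the surface.
Finally, together with the visible shape, these determine p as stated.

x^3 - x*y*z - 3*y*z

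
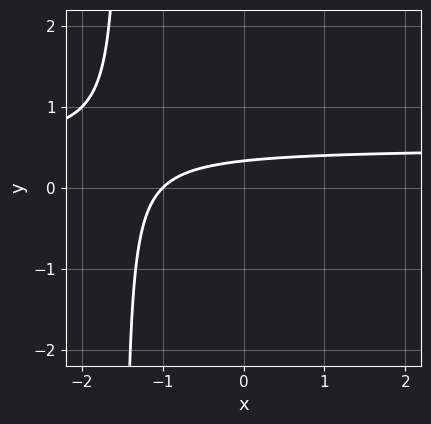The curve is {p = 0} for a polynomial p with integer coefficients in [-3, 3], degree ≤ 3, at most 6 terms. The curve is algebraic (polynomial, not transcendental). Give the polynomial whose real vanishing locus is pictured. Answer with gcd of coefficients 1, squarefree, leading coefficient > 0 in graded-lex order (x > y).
Degree: a generic line meets the curve in up to 2 points, so deg p = 2.
From the axis intercepts and sections: it crosses the x-axis at the gridline x = -1.
Putting this together gives p.

2*x*y - x + 3*y - 1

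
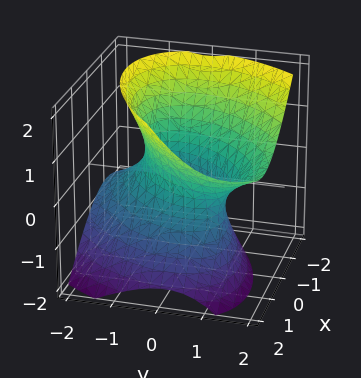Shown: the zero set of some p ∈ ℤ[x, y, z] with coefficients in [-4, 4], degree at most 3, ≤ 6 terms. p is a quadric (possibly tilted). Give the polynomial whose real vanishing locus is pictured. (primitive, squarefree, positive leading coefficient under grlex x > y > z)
x^2 - x*y + y^2 - y*z - z^2 - 1

(a) deg p = 2.
(b) Checking where it meets the axes: no z-intercept at any integer in the box; the y-axis gridline crossings are at y ∈ {-1, 1}.
(c) These observations pin down the coefficients.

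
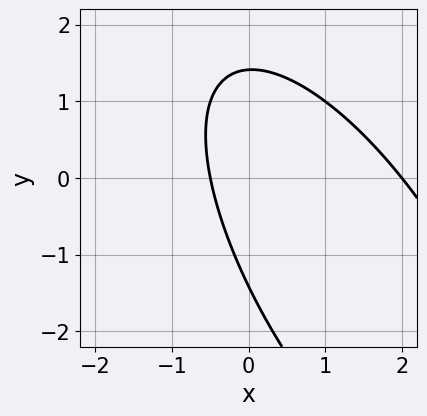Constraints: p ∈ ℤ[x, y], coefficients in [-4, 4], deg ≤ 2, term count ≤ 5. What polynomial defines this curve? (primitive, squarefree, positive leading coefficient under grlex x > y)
1. deg p = 2. No degree-1 curve has this shape.
2. Observable constraints: one x-axis crossing is at x = 2.
3. Solving for integer coefficients yields p as stated.

2*x^2 + 2*x*y + y^2 - 3*x - 2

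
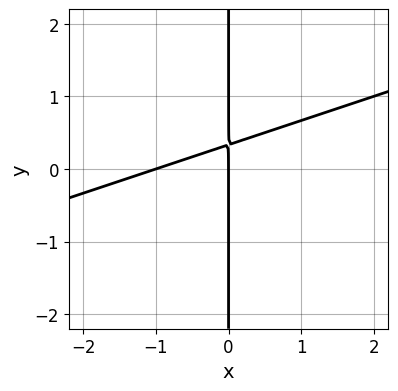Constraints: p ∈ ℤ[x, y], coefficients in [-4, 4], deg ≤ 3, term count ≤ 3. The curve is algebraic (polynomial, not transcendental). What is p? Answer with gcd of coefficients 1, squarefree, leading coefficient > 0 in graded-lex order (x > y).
(a) deg p = 2. A generic line meets the curve in up to 2 points.
(b) Reading off the gridlines: the visible y-axis segment lies entirely on the curve; the x-axis gridline crossings are at x ∈ {-1, 0}.
(c) Putting this together gives p.

x^2 - 3*x*y + x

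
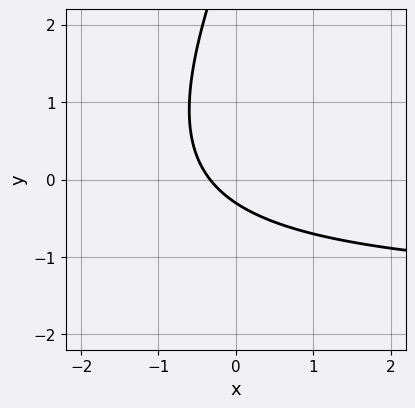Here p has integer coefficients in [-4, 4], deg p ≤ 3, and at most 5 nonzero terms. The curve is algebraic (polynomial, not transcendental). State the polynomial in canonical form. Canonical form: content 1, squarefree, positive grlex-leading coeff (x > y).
(a) Degree: the shape is more complex than any degree-1 curve, so deg p = 2.
(b) Solving for integer coefficients yields p as stated.

2*x*y - y^2 + 3*x + 3*y + 1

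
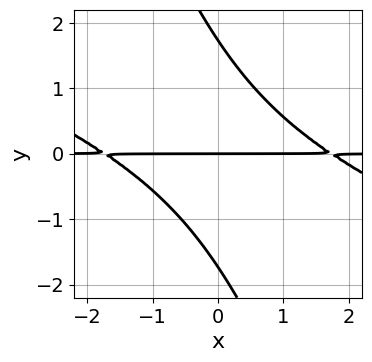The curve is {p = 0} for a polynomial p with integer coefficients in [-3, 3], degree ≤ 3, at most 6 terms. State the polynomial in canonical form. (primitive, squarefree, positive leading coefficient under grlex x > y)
The degree is 3 — the shape is more complex than any degree-2 curve.
Against the integer gridlines: it meets the y-axis at y = 0 (among the integer gridlines); the visible x-axis segment lies entirely on the curve.
The integer polynomial consistent with all of this is the stated p.

x^2*y + 3*x*y^2 + y^3 - 3*y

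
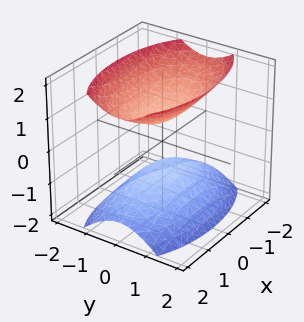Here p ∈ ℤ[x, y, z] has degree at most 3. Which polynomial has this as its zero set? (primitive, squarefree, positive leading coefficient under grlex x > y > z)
x^2 + 3*y^2 - 2*z^2 + 1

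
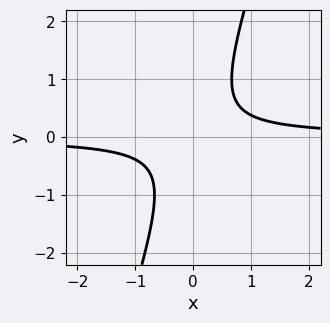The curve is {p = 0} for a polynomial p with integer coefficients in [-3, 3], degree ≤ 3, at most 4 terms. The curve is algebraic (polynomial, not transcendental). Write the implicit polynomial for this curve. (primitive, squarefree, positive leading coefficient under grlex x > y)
3*x*y - y^2 - 1

1. deg p = 2. The shape is more complex than any degree-1 curve.
2. Checking where it meets the axes: it misses every integer gridline on the y-axis; it misses every integer gridline on the x-axis.
3. Assembling these constraints gives the stated polynomial.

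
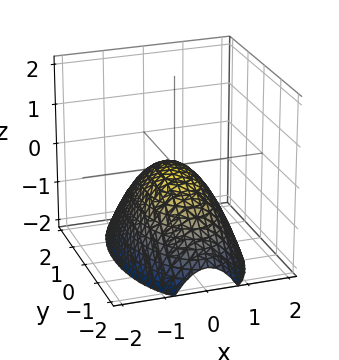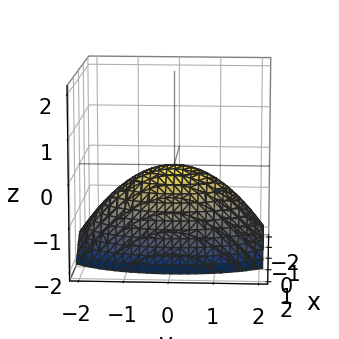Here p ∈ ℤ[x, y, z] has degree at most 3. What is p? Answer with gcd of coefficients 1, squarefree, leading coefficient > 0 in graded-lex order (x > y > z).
1. deg p = 2.
2. Symmetries: it's symmetric under y → −y, forcing even powers of y; it's symmetric under x → −x, forcing even powers of x.
3. Against the integer gridlines: it crosses the x-axis at the gridline x = 0; one z-axis crossing is at z = 0.
4. Together with the visible shape, these determine p as stated.

3*x^2 + y^2 + 3*z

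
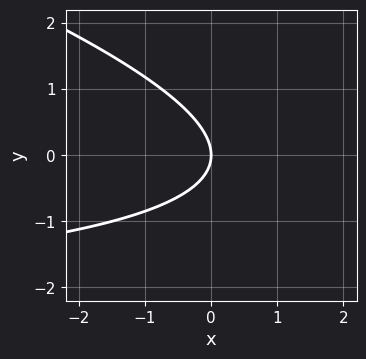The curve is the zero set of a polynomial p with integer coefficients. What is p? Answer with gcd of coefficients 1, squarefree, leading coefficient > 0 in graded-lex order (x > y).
The degree is 2 — a generic line meets the curve in up to 2 points.
Observable constraints: one x-axis crossing is at x = 0; it crosses the y-axis at the gridline y = 0.
The integer polynomial consistent with all of this is the stated p.

x*y + 3*y^2 + 3*x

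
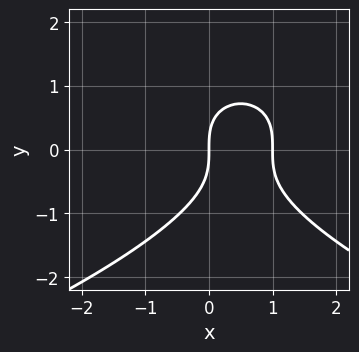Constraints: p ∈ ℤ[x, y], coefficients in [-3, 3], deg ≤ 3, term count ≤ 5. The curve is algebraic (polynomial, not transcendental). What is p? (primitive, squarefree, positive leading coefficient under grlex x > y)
2*y^3 + 3*x^2 - 3*x

(a) The degree is 3 — the shape is more complex than any degree-2 curve.
(b) Observable constraints: among the integer gridlines, it crosses the x-axis at x ∈ {0, 1}; it crosses the y-axis at the gridline y = 0.
(c) The integer polynomial consistent with all of this is the stated p.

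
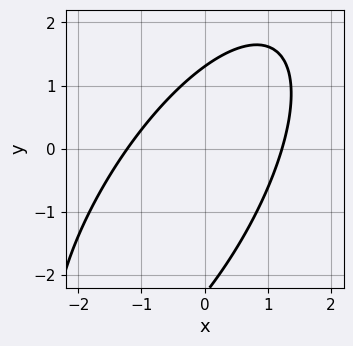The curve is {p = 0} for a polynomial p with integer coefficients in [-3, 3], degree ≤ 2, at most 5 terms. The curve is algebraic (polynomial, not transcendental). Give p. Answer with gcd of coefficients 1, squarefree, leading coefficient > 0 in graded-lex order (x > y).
2*x^2 - 2*x*y + y^2 + y - 3

1. The degree is 2 — the shape is more complex than any degree-1 curve.
2. The integer polynomial consistent with all of this is the stated p.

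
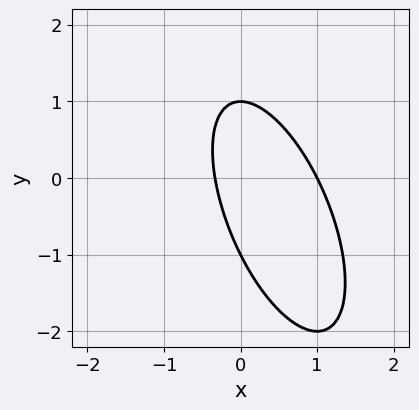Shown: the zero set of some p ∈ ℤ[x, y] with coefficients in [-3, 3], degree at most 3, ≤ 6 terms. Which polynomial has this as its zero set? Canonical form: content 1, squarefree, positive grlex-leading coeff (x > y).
3*x^2 + 2*x*y + y^2 - 2*x - 1

The degree is 2 — a generic line meets the curve in up to 2 points.
Against the integer gridlines: it meets the x-axis at x = 1 (among the integer gridlines); the y-axis gridline crossings are at y ∈ {-1, 1}.
These observations pin down the coefficients.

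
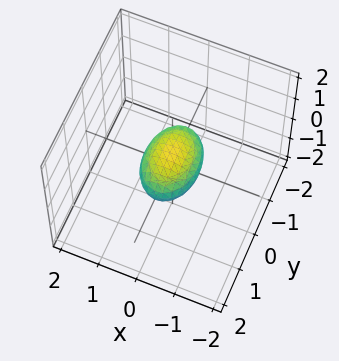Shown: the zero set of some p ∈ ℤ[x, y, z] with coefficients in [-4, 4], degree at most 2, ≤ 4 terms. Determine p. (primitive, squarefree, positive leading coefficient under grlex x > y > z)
2*x^2 + y^2 + 3*z^2 - 1

Degree: bounded and convex; a quadric, so deg p = 2.
Symmetries: mirror symmetry x ↦ −x ⇒ only even powers of x; it's symmetric under z → −z, forcing even powers of z; it's symmetric under y → −y, forcing even powers of y.
Observable constraints: the y-axis gridline crossings are at y ∈ {-1, 1}.
These observations pin down the coefficients.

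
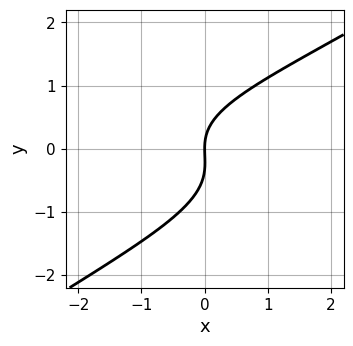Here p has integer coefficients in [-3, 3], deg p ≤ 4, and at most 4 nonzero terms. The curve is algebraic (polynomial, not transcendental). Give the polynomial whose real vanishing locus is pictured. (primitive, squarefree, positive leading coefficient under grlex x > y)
2*x*y^2 - 3*y^3 - y^2 + 3*x

(a) deg p = 3. No degree-2 curve has this shape.
(b) From the axis intercepts and sections: it crosses the y-axis at the gridline y = 0; it meets the x-axis at x = 0 (among the integer gridlines).
(c) These observations pin down the coefficients.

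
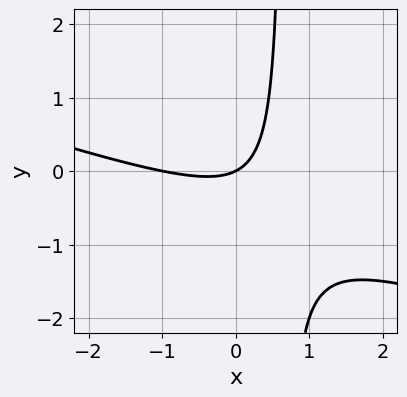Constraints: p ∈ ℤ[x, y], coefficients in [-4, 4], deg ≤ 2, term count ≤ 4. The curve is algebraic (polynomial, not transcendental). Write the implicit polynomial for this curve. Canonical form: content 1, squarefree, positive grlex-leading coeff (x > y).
(a) deg p = 2. The shape is more complex than any degree-1 curve.
(b) Checking where it meets the axes: it meets the y-axis at y = 0 (among the integer gridlines); among the integer gridlines, it crosses the x-axis at x ∈ {-1, 0}.
(c) Solving for integer coefficients yields p as stated.

x^2 + 3*x*y + x - 2*y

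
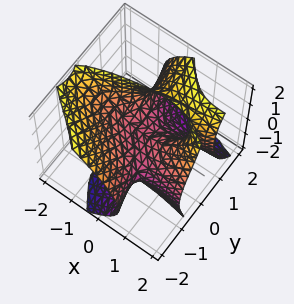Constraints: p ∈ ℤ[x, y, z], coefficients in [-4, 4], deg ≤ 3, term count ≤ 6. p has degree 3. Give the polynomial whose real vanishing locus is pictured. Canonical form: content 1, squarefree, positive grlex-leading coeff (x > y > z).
3*x*y^2 + y^3 - 2*y*z^2 - x^2 + 2*z

1. deg p = 3. The shape is more complex than any degree-2 surface.
2. From the axis intercepts and sections: it meets the y-axis at y = 0 (among the integer gridlines); one x-axis crossing is at x = 0; it crosses the z-axis at the gridline z = 0.
3. Putting this together gives p.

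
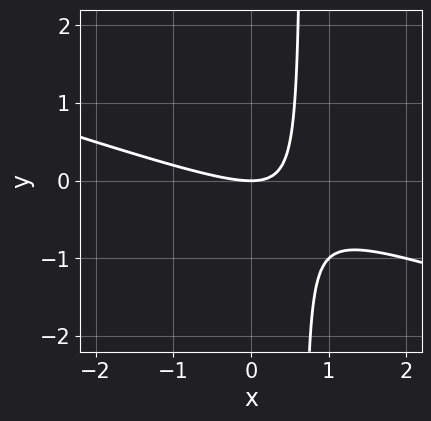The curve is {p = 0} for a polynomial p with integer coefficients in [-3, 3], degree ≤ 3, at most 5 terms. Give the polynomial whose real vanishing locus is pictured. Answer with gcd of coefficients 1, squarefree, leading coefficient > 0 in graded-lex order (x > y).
x^2 + 3*x*y - 2*y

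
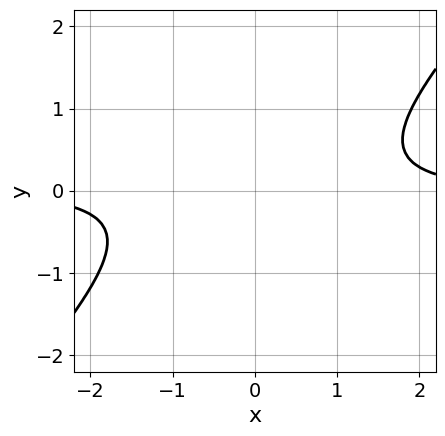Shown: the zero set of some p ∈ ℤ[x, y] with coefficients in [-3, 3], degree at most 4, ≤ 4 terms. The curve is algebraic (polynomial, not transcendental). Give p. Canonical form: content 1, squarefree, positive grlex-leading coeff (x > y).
Degree: no degree-3 curve has this shape, so deg p = 4.
Reading off the gridlines: it misses every integer gridline on the y-axis; the curve avoids every integer x-axis point in the box.
Together with the visible shape, these determine p as stated.

x^3*y - x*y^3 - 3*y^2 - 2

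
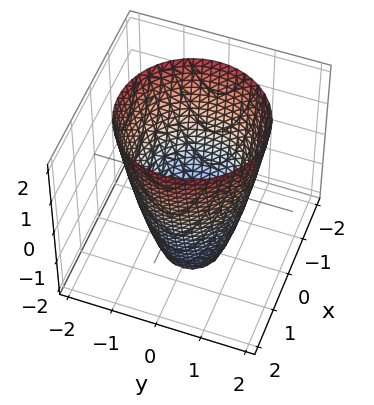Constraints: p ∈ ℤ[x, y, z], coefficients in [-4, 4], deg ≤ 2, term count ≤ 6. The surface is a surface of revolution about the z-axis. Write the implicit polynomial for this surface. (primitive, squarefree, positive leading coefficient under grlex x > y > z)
deg p = 2. No degree-1 surface has this shape.
Symmetries: every cross-section ⟂ z is a circle, so x, y appear only via x² + y².
Reading off the gridlines: the surface avoids every integer z-axis point in the box; a circular section at z = 2 has radius between 1 and 2.
These observations pin down the coefficients.

2*x^2 + 2*y^2 - z - 3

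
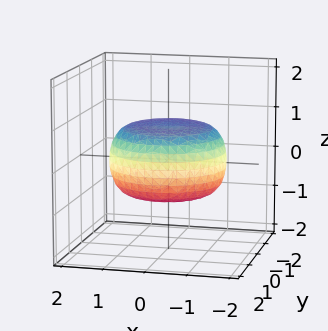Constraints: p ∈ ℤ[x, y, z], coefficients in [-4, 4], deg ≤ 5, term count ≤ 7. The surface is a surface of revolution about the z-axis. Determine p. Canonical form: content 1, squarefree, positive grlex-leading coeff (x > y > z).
First, deg p = 4. No degree-3 surface has this shape.
Next, symmetry: the surface is invariant under rotation about z: p = q(x² + y², z).
Next, against the integer gridlines: a circular section at z = 0 has radius between 1 and 2.
Finally, matching integer coefficients to the picture gives p.

x^4 + 2*x^2*y^2 + y^4 - x^2 - y^2 + 3*z^2 - 2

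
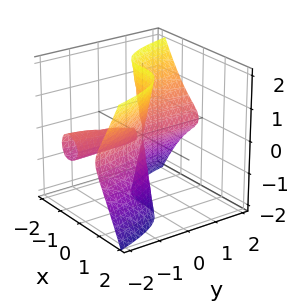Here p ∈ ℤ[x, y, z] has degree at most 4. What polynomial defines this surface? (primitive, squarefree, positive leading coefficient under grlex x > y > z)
3*x^3 + 2*y*z^2 + x*y

1. The picture has 2 separate pieces.
2. deg p = 3.
3. Reading off the gridlines: it crosses the x-axis at the gridline x = 0; every point of the z-axis in the box is on the surface.
4. Matching integer coefficients to the picture gives p.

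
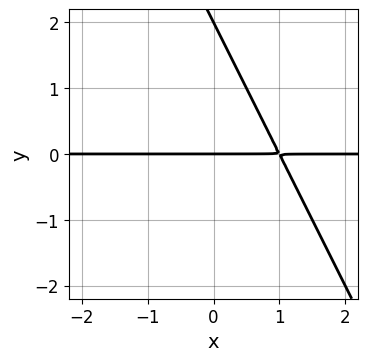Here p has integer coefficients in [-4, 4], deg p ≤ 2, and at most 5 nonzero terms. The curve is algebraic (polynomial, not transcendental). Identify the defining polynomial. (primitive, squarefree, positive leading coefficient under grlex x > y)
2*x*y + y^2 - 2*y

1. The degree is 2 — no degree-1 curve has this shape.
2. Against the integer gridlines: the visible x-axis segment lies entirely on the curve; the y-axis gridline crossings are at y ∈ {0, 2}.
3. Together with the visible shape, these determine p as stated.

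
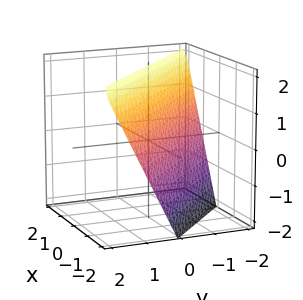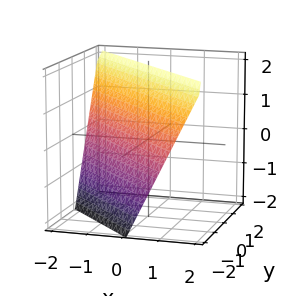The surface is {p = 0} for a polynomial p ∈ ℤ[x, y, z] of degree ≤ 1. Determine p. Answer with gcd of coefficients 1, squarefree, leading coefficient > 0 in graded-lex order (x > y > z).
First, degree: every cross-section is a straight line — this is a plane, so deg p = 1.
Then, from the visible intercepts: one y-axis crossing is at y = -1; it meets the z-axis at z = 2 (among the integer gridlines).
Finally, fitting integer coefficients to these (and the overall shape) gives p. Check: (-1, 0, 0) on the x-axis lies on the surface, and p(-1, 0, 0) = 0. ✓

2*x + 2*y - z + 2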